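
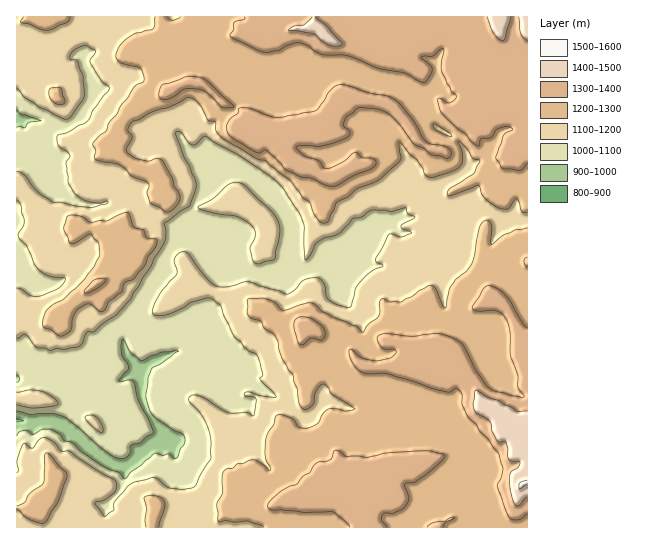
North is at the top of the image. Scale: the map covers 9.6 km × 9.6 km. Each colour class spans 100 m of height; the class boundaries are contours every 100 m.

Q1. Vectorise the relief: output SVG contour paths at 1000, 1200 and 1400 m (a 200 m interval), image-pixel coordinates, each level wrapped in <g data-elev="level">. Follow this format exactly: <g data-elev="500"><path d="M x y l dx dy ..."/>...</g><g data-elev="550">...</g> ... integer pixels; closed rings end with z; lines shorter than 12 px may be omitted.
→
<g data-elev="1000"><path d="M17 411l13 4 21-2 12 3 16 12 30 26 9 4 7 0 4-4 2-9 10-3 5-5 6-3 1-3-15-30-4-19-4-2-9 2-3-1 11-12-2-6-5-9 0-14 1-1 2 2 6 12 10 7 21-8 17-1-27 18-4 9-2 17 4 15 4 6 20 14 8 4 3 3 0 6-5 6-3 9-3 0-5-4-6 1-9-1-12 11-11 7-6 7-6-6-10-4-16-10-22-17-7-1-5-7-7-4-10-1-9 6-6-4-4 0-4 1-2 4"/><path d="M17 110l4 4 20 7-12 2-4 5-6-2-2 1"/></g><g data-elev="1200"><path d="M159 527l5-18 1-7-4-5-10-2-7 3 2 11-1 12 1 6"/><path d="M17 509l12 10 14 4 4-3 10-16 10-26 0-4-18-20-3-1-1 2-2 28-14 11-4 8-8 4"/><path d="M58 335l4 1 8-5 2-4 0-8 4-8 9-6 6 0 10 7 4-2 4-8 14-11 2-8 9-4 9-12 5-10 7-10 2-7-10-2-4-8-9-3-6-14-7 1-14 7-8 0-6 1-14-6-8-1-4 2-3 12 5 13 5 1 15-9 2 0 8 9 1 12-6 12-11 14-20 18-10 6-7 6-3 10 0 5 8 4z"/><path d="M527 228l-12 2-10 4-14 11 0-21-2-3-4 0-6 6-7 36-6 8-10 8-6 8-4 21-4-4-6-15-5-4-12 5-6 6-12 6-11 0-8-3-3 4 0 12-12 10-4 7-6-6-35-15-11-8-28 7-8-7-8-4-6-1-13 1 0 16 3 3 10 3 4 8 9 5 3 5 5 20 11 16 1 7 3 8 2 13 3 5 4 2 7-5 2-12 4-7 4-2 5 3 4 7 23 15-9 2-8-2-9 0-6 5-5 9-12 5-8-2-3-5-4-3-13-3-2 2-2 8-5 6-3 10-1 16 5 10 0 4-7-6-10-5-10 3-5 0-5 5-6 1-3 2-2 6 1 16-6 12 1 16 3 1 5-1 9 1 12-1 17 6"/><path d="M451 137l-15-7-3-5 4 0 10 6 5 4z"/><path d="M55 103l7 1 3-2-4-13-2-2-8 1-2 2 1 8z"/><path d="M23 17l-2 5 25 8 20-7 3-2 1-4"/><path d="M155 17l0 9-2 3-19 5-9 6-7 9-2 6 1 4 5 4 19 6 3 6 0 6-10 6-7 11-6 8-4 8-8 8-3 9-7 5-6 9 3 5-2 7 1 2 24 6 12 11 17 7 1 3-2 7 3 9 15 10 4 0 4-2 7-11-1-5-5-8-2-8-11-19-4-1-11 3-11-3-7-5-1-4 5-12-4-6 0-2 5-8 6-1 14-8 17-5 19-10 5 2 5 4 10 18 7 1 0 8 6 8 35 21 9 2 24 19 13 18 7 5 4 11 8 9 4 0 3-2 8-19 11-5 9-8 21-9 21-18 2-4-2-16 11 12 7 6 9 15 5 3 20-6 9-6 3-9-2-8-3-7 1-1 8 8 6 9 7 3-6 12-25 16-2 4 1 2 3 1 27-11 5 12 14 10 10 2 10-10 5 12 5 1"/><path d="M180 17l-7 3-6-3"/></g><g data-elev="1400"><path d="M527 411l-10 0-18-10-12-4-10-7-2 1-2 14 2 6 15 11 2 9 6 11 7-1 1 1 3 17 2 2 9 1-2 5-6 4-2 4 0 12 4 16 4 3 9-9"/><path d="M312 17l-9 8-9 1-6 4 26 4 8 7 9 5 7 0 4-1-15-18-11-10"/><path d="M488 17l6 17 4 4 5 3 2-3 6-21"/><path d="M519 17l2 17 6 7"/></g>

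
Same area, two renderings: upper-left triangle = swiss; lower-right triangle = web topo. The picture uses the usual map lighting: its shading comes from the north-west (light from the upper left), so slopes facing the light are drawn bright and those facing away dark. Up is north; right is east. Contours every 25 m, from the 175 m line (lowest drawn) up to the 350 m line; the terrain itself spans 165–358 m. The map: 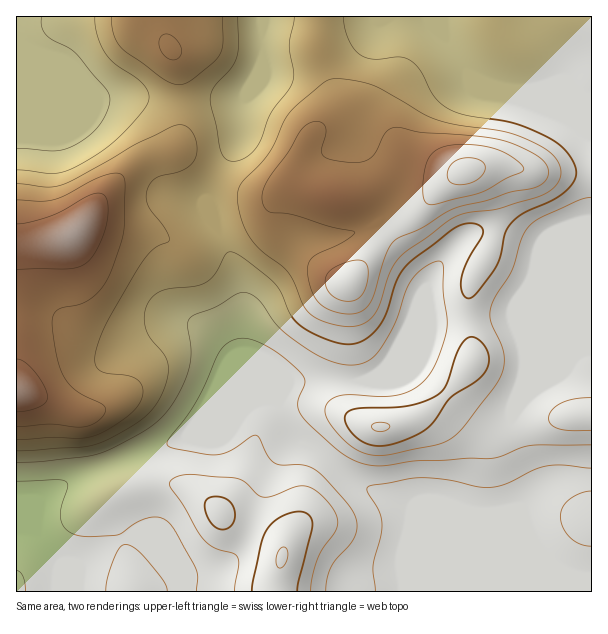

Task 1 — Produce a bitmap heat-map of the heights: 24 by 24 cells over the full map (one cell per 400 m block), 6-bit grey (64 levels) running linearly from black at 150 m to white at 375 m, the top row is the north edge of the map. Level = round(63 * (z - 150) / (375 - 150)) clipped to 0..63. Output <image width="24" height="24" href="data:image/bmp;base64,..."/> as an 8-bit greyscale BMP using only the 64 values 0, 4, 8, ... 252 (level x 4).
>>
<image width="24" height="24" href="data:image/bmp;base64,Qk12BgAAAAAAADYEAAAoAAAAGAAAABgAAAABAAgAAAAAAEACAAATCwAAEwsAAAABAAAAAAAAAAAAAAEBAQACAgIAAwMDAAQEBAAFBQUABgYGAAcHBwAICAgACQkJAAoKCgALCwsADAwMAA0NDQAODg4ADw8PABAQEAAREREAEhISABMTEwAUFBQAFRUVABYWFgAXFxcAGBgYABkZGQAaGhoAGxsbABwcHAAdHR0AHh4eAB8fHwAgICAAISEhACIiIgAjIyMAJCQkACUlJQAmJiYAJycnACgoKAApKSkAKioqACsrKwAsLCwALS0tAC4uLgAvLy8AMDAwADExMQAyMjIAMzMzADQ0NAA1NTUANjY2ADc3NwA4ODgAOTk5ADo6OgA7OzsAPDw8AD09PQA+Pj4APz8/AEBAQABBQUEAQkJCAENDQwBEREQARUVFAEZGRgBHR0cASEhIAElJSQBKSkoAS0tLAExMTABNTU0ATk5OAE9PTwBQUFAAUVFRAFJSUgBTU1MAVFRUAFVVVQBWVlYAV1dXAFhYWABZWVkAWlpaAFtbWwBcXFwAXV1dAF5eXgBfX18AYGBgAGFhYQBiYmIAY2NjAGRkZABlZWUAZmZmAGdnZwBoaGgAaWlpAGpqagBra2sAbGxsAG1tbQBubm4Ab29vAHBwcABxcXEAcnJyAHNzcwB0dHQAdXV1AHZ2dgB3d3cAeHh4AHl5eQB6enoAe3t7AHx8fAB9fX0Afn5+AH9/fwCAgIAAgYGBAIKCggCDg4MAhISEAIWFhQCGhoYAh4eHAIiIiACJiYkAioqKAIuLiwCMjIwAjY2NAI6OjgCPj48AkJCQAJGRkQCSkpIAk5OTAJSUlACVlZUAlpaWAJeXlwCYmJgAmZmZAJqamgCbm5sAnJycAJ2dnQCenp4An5+fAKCgoAChoaEAoqKiAKOjowCkpKQApaWlAKampgCnp6cAqKioAKmpqQCqqqoAq6urAKysrACtra0Arq6uAK+vrwCwsLAAsbGxALKysgCzs7MAtLS0ALW1tQC2trYAt7e3ALi4uAC5ubkAurq6ALu7uwC8vLwAvb29AL6+vgC/v78AwMDAAMHBwQDCwsIAw8PDAMTExADFxcUAxsbGAMfHxwDIyMgAycnJAMrKygDLy8sAzMzMAM3NzQDOzs4Az8/PANDQ0ADR0dEA0tLSANPT0wDU1NQA1dXVANbW1gDX19cA2NjYANnZ2QDa2toA29vbANzc3ADd3d0A3t7eAN/f3wDg4OAA4eHhAOLi4gDj4+MA5OTkAOXl5QDm5uYA5+fnAOjo6ADp6ekA6urqAOvr6wDs7OwA7e3tAO7u7gDv7+8A8PDwAPHx8QDy8vIA8/PzAPT09AD19fUA9vb2APf39wD4+PgA+fn5APr6+gD7+/sA/Pz8AP39/QD+/v4A////ADgwLDRAPDg4RGCAfEwsIBQQEBAQEBAQEDQwMDQ4ODg8TFyAhFw4JBQQEBAQEBAUGDA0ODw4ODhQaGR0gGhMLBgQEBAQEBAYIDA0QEhEQEhkdGRgbGRIKBgQEBAQEBQYIDg4PEhQUFRcYFRIUEgsIBwYGBwgHBQYHFhYUExEQERAQEA8NDAwQEg8ODg4MCgkJJSQkIRkSDg0NDg0MDRUeIBwYFBEQEBISMC4tKiUcEw4NDQ0NEhkdHh4cGBMQERUYNC8qJyUhGRANDQ0NEBMTExUaHBgSEBETMSwnIyEfGxMODQ0OEhUVEhIWHR0UEBAQLionIx8cGRQPDhAVGh0cFRITGhoSEBAQLSopJSAbFxUTEhUcJCgmGhITGRcREBAQLiwsKSMeGxoYFRkhKzMwIBQTGxoSEBAQMTExLSciISAcGh8lLDIxJhkVGh4XERAQNDY2MSkkIyEdICYnKSssKiQcGR0aEhAQMDI2MyokIh4dJCkpKywrKywpIB8eFxIRKCgtMSojIB4eJSstLy8tLC4zMi0oJR0XHRwfJyklIyEeISgsLCwsLC40OTcyLyUbFRUWGyIlJiMcGiEqKykpKy0wMzEtJx8YFBQUFRofIiEbGB0mKikoKSglIiAeGhcWFBQUFRccIB8aFhkgJScmJCEdGBcXFhYWFBQUFhogJSMdFxYcIiMhIB4aFxcXFxcXFBUVGiInKigjGhYdIh8bGxoYFxkaGRgXFRUXHiYpKigkGhYcIR0YGBcWGBobGhkZA=="/>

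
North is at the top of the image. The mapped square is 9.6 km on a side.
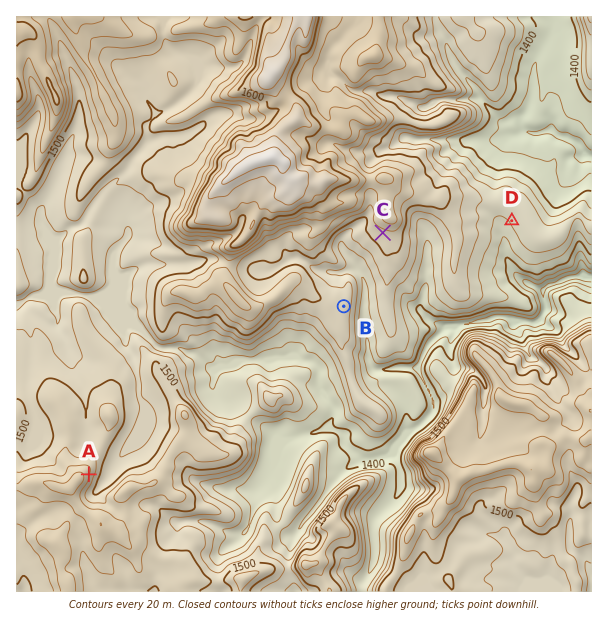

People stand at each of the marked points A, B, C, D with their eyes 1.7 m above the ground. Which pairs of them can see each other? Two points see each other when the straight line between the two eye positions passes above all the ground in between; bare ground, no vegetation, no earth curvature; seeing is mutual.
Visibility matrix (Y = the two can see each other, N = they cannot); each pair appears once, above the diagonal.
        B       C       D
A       N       Y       N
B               Y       N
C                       N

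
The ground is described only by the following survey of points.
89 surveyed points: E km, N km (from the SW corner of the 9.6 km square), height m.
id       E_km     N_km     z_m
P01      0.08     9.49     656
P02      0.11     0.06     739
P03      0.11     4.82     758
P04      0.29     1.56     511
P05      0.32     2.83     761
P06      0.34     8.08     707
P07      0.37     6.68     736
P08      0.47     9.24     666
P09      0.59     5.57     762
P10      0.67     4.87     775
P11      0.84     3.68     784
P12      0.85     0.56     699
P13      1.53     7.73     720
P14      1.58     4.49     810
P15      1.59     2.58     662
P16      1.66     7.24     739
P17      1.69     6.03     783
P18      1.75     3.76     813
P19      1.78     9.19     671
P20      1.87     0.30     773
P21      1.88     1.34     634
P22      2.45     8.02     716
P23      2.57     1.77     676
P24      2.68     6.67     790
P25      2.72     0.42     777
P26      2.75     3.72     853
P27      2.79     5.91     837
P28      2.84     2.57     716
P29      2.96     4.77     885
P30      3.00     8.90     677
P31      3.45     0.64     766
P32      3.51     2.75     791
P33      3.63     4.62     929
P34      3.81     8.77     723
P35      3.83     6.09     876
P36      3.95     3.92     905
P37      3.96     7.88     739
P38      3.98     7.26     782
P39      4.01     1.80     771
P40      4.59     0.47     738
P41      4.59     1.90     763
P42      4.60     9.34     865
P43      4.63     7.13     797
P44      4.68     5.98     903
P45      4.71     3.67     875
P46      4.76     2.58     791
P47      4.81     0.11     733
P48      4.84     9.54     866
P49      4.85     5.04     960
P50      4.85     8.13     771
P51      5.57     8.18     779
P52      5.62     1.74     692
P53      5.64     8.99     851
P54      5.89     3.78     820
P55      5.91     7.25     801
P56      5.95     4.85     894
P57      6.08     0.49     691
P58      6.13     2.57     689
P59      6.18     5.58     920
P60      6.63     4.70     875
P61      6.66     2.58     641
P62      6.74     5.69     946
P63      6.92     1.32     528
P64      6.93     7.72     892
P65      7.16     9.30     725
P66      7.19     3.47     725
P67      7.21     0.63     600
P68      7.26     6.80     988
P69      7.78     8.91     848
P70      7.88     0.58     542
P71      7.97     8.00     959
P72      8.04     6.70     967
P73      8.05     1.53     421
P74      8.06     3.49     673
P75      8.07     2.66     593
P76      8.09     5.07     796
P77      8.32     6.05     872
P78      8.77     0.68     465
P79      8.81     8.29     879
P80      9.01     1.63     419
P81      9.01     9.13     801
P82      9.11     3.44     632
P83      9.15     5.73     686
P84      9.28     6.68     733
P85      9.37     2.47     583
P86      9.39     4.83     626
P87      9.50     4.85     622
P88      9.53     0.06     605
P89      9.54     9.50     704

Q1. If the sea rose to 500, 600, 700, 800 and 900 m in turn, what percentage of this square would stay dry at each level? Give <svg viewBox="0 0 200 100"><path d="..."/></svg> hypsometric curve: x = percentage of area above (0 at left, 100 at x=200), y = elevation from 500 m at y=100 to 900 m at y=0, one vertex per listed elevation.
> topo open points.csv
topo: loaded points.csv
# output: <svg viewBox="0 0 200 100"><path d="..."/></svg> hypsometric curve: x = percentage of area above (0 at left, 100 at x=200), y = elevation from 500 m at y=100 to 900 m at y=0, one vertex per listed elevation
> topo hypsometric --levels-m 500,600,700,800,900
<svg viewBox="0 0 200 100"><path d="M192 100l-14-25-32-25-78-25-45-25"/></svg>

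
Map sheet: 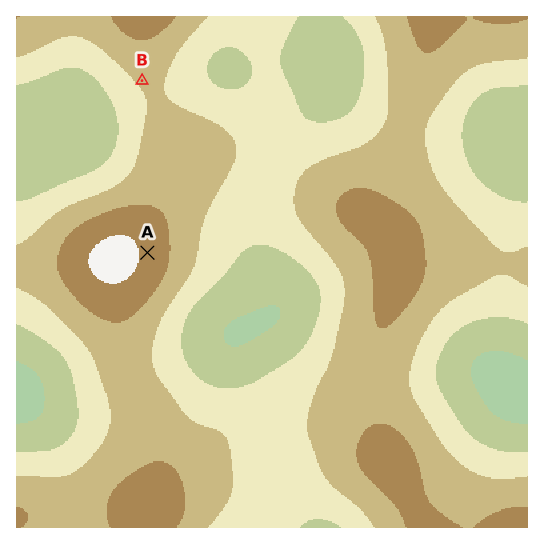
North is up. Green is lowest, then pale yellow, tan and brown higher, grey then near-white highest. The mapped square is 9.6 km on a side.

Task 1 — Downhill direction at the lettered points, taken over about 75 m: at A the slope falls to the E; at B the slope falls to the SW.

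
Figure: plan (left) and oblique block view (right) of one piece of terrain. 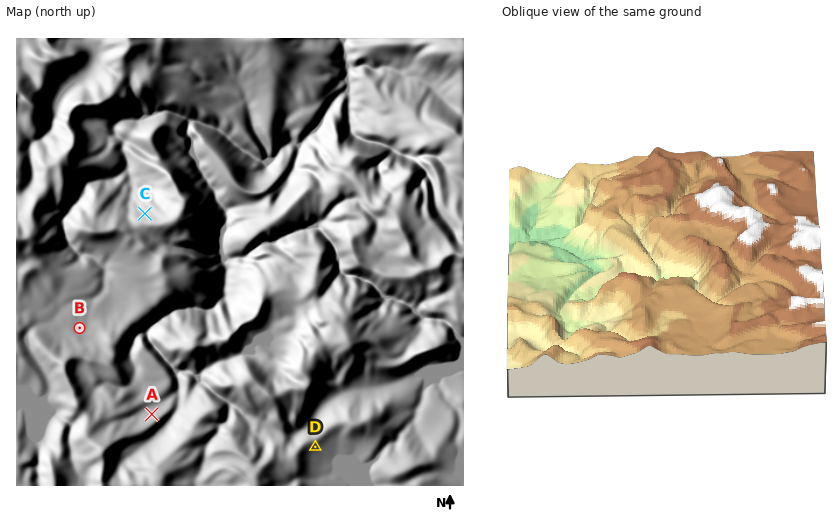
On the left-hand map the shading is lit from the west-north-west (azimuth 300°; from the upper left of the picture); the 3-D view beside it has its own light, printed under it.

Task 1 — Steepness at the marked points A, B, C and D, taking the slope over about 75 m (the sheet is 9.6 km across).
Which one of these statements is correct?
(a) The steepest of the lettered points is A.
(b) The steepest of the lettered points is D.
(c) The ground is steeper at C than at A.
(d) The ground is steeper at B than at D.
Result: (c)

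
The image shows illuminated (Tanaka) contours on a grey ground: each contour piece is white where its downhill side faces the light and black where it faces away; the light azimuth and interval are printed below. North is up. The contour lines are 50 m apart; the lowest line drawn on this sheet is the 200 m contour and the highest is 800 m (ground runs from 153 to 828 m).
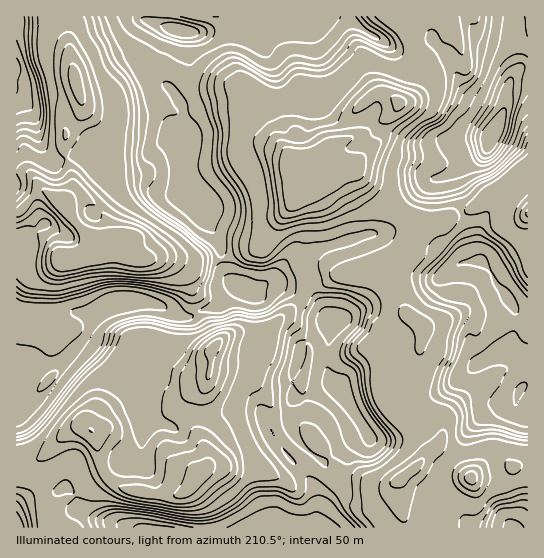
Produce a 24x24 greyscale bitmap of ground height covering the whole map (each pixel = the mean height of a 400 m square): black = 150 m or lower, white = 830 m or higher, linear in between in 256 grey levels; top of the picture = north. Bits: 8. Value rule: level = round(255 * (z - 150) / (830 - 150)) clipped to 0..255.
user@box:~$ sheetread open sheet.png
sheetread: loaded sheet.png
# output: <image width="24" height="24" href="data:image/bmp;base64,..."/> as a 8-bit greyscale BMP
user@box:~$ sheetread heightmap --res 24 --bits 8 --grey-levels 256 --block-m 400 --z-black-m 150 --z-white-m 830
<image width="24" height="24" href="data:image/bmp;base64,Qk12BgAAAAAAADYEAAAoAAAAGAAAABgAAAABAAgAAAAAAEACAAATCwAAEwsAAAABAAAAAAAAAAAAAAEBAQACAgIAAwMDAAQEBAAFBQUABgYGAAcHBwAICAgACQkJAAoKCgALCwsADAwMAA0NDQAODg4ADw8PABAQEAAREREAEhISABMTEwAUFBQAFRUVABYWFgAXFxcAGBgYABkZGQAaGhoAGxsbABwcHAAdHR0AHh4eAB8fHwAgICAAISEhACIiIgAjIyMAJCQkACUlJQAmJiYAJycnACgoKAApKSkAKioqACsrKwAsLCwALS0tAC4uLgAvLy8AMDAwADExMQAyMjIAMzMzADQ0NAA1NTUANjY2ADc3NwA4ODgAOTk5ADo6OgA7OzsAPDw8AD09PQA+Pj4APz8/AEBAQABBQUEAQkJCAENDQwBEREQARUVFAEZGRgBHR0cASEhIAElJSQBKSkoAS0tLAExMTABNTU0ATk5OAE9PTwBQUFAAUVFRAFJSUgBTU1MAVFRUAFVVVQBWVlYAV1dXAFhYWABZWVkAWlpaAFtbWwBcXFwAXV1dAF5eXgBfX18AYGBgAGFhYQBiYmIAY2NjAGRkZABlZWUAZmZmAGdnZwBoaGgAaWlpAGpqagBra2sAbGxsAG1tbQBubm4Ab29vAHBwcABxcXEAcnJyAHNzcwB0dHQAdXV1AHZ2dgB3d3cAeHh4AHl5eQB6enoAe3t7AHx8fAB9fX0Afn5+AH9/fwCAgIAAgYGBAIKCggCDg4MAhISEAIWFhQCGhoYAh4eHAIiIiACJiYkAioqKAIuLiwCMjIwAjY2NAI6OjgCPj48AkJCQAJGRkQCSkpIAk5OTAJSUlACVlZUAlpaWAJeXlwCYmJgAmZmZAJqamgCbm5sAnJycAJ2dnQCenp4An5+fAKCgoAChoaEAoqKiAKOjowCkpKQApaWlAKampgCnp6cAqKioAKmpqQCqqqoAq6urAKysrACtra0Arq6uAK+vrwCwsLAAsbGxALKysgCzs7MAtLS0ALW1tQC2trYAt7e3ALi4uAC5ubkAurq6ALu7uwC8vLwAvb29AL6+vgC/v78AwMDAAMHBwQDCwsIAw8PDAMTExADFxcUAxsbGAMfHxwDIyMgAycnJAMrKygDLy8sAzMzMAM3NzQDOzs4Az8/PANDQ0ADR0dEA0tLSANPT0wDU1NQA1dXVANbW1gDX19cA2NjYANnZ2QDa2toA29vbANzc3ADd3d0A3t7eAN/f3wDg4OAA4eHhAOLi4gDj4+MA5OTkAOXl5QDm5uYA5+fnAOjo6ADp6ekA6urqAOvr6wDs7OwA7e3tAO7u7gDv7+8A8PDwAPHx8QDy8vIA8/PzAPT09AD19fUA9vb2APf39wD4+PgA+fn5APr6+gD7+/sA/Pz8AP39/QD+/v4A////AH9XXHKXnpR9coShrKqoqI5gUE5VWGOTo2dbXltLMSgaIkZrj4uKkndYREhVU0hic1VWWko1OjMZDh1FWmd/gXdfRjlPSC5OT1JITDY4RjsoHSJHXnyBgo+Yck1EU1JRU4ZSLRkpSktFNT9ScYSBhp2oeldOWXt8j6uJRCg4UE9DP0hYc4ePlKiNV1FUY5iptK2neExNUVA/JzNUYYmXp6lwUlFijp+puKyqpHRVUlNGIyNMWYKXpppmVE5ZkKmpq6ilqKJsVFRUMxhHVHGXpYVZVU5Qd6GpqqGipqmTcnGAdlVSW2ONqqVuVUdLZ5Cip5aSm6evrqiXiJ6dnnyAoJp2Vk9ne4ykpl1JSWJ2cmVdaaGqqJl7b2BZVV6MmZ2ojFMjCA0TDhg8WpKHc4J5bF9ZVllzn6ifalM4IAUEBydOgp9zV19sbXBtYFhddY50Vzk+EyAkOGCQqaeBUjA2QlVdWldZXWRaRC0WDypKY5mpq6d8URoIFCtDVW2FfGJXUDs6M0pVcJipqZFfSxMDBAohUoOnqJpzU1ZXS1RWd6KqqH5WQRMJBw0ZR3iiqsrNe3xjPk9UcqOqqX9WRjQzJB0jNWSYq9f3q6ZsOzdTcKCpo3NYU09PTTMoHC1ak7jrx61kLzZWfKSomWtXWFpVVUwtIzVQdqHR1aNWKkNqlaWnoXtoiIZxb1lPUlVWaYG30IxSOlaFn6q3uaaiqqWinHVpc1ldX3qms4lWUWiZtNDh0LKrrKuqqZ2HYlVaWXSfqg=="/>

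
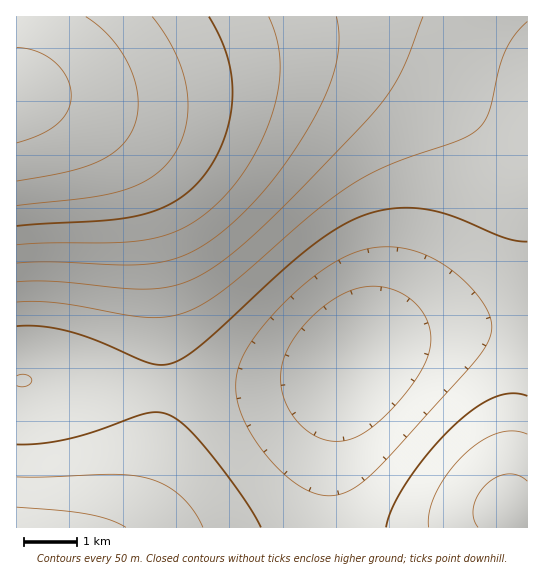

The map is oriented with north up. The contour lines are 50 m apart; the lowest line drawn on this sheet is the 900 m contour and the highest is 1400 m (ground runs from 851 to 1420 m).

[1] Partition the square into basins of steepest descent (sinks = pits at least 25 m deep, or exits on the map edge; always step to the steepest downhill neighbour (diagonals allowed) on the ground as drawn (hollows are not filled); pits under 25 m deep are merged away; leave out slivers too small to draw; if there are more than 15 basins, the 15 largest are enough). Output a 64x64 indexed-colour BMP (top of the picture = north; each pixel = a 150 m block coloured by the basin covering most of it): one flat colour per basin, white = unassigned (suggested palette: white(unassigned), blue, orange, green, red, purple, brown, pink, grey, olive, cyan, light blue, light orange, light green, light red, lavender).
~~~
<image width="64" height="64" href="data:image/bmp;base64,Qk12CAAAAAAAAHYAAAAoAAAAQAAAAEAAAAABAAQAAAAAAAAIAAATCwAAEwsAABAAAAAAAAAA////ALR3HwAOf/8ALKAsACgn1gC9Z5QAS1aMAMJ34wB/f38AIr28AM++FwDox64AeLv/AIrfmACWmP8A1bDFACIiIiIiIiIRERERERERERERERERERERERERERERERERIiIiIiIiIiEREREREREREREREREREREREREREREREREiIiIiIiIiIRERERERERERERERERERERERERERERERESIiIiIiIiIiERERERERERERERERERERERERERERERERIiIiIiIiIiIREREREREREREREREREREREREREREREREiIiIiIiIiIhERERERERERERERERERERERERERERERESIiIiIiIiIiIRERERERERERERERERERERERERERERERIiIiIiIiIiIhEREREREREREREREREREREREREREREREiIiIiIiIiIiERERERERERERERERERERERERERERERESIiIiIiIiIiIRERERERERERERERERERERERERERERERIiIiIiIiIiIhEREREREREREREREREREREREREREREREiIiIiIiIiIiERERERERERERERERERERERERERERERESIiIiIiIiIiIhERERERERERERERERERERERERERERERIiIiIiIiIiIiEREREREREREREREREREREREREREREREiIiIiIiIiIiIRERERERERERERERERERERERERERERESIiIiIiIiIiIhERERERERERERERERERERERERERERERIiIiIiIiIiIiEREREREREREREREREREREREREREREREiIiIiIiIiIiIRERERERERERERERERERERERERERERESIiIiIiIiIiIhERERERERERERERERERERERERERERERIiIiIiIiIiIiEREREREREREREREREREREREREREREREiIiIiIiIiIiIRERERERERERERERERERERERERERERESIiIiIiIiIiIhERERERERERERERERERERERERERERERIiIiIiIiIiIiEREREREREREREREREREREREREREREREiIiIiIiIiIiIRERERERERERERERERERERERERERERESIiIiIiIiIiIhERERERERERERERERERERERERERERERIiIiIiIiIiIiEREREREREREREREREREREREREREREREiIiIiIiIiIiIRERERERERERERERERERERERERERERESIiIiIiIiIiIhERERERERERERERERERERERERERERERIiIiIiIiIiIiEREREREREREREREREREREREREREREREiIiIiIiIiIiIRERERERERERERERERERERERERERERESIiIiIiIiIiIhERERERERERERERERERERERERERERERIiIiIiIiIiIhEREREREREREREREREREREREREREREREiIiIiIiIiIiERERERERERERERERERERERERERERERESIiIiIiIiIiIRERERERERERERERERERERERERERERERIiIiIiIiIiIhEREREREREREREREREREREREREREREREiIiIiIiIiIiERERERERERERERERERERERERERERERESIiIiIiIiIiIRERERERERERERERERERERERERERERERIiIiIiIiIiIhEREREREREREREREREREREREREREREREiIiIiIiIiIhERERERERERERERERERERERERERERERESIiIiIiIiIiERERERERERERERERERERERERERERERERIiIiIiIiIiIREREREREREREREREREREREREREREREREiIiIiIiIiIRERERERERERERERERERERERERERERERESIiIiIiIiIhERERERERERERERERERERERERERERERERIiIiIiIiIiEREREREREREREREREREREREREREREREREiIiIiIiIiERERERERERERERERERERERERERERERERESIiIiIiIiERERERERERERERERERERERERERERERERERIiIiIiIiIREREREREREREREREREREREREREREREREREiIiIiIiIRERERERERERERERERERERERERERERERERESIiIiIiIRERERERERERERERERERERERERERERERERERIiIiIiIREREREREREREREREREREREREREREREREREREiIiIiIRERERERERERERERERERERERERERERERERERESIiIiERERERERERERERERERERERERERERERERERERERIiIhEREREREREREREREREREREREREREREREREREREREiIRERERERERERERERERERERERERERERERERERERERERERERERERERERERERERERERERERERERERERERERERERERERERERERERERERERERERERERERERERERERERERERERERERERERERERERERERERERERERERERERERERERERERERERERERERERERERERERERERERERERERERERERERERERERERERERERERERERERERERERERERERERERERERERERERERERERERERERERERERERERERERERERERERERERERERERERERERERERERERERERERERERERERERERERERERERERERERERERERERERERERERERERERERERERERERERERERERERERERERERERERERERERERERERERERERERERERERERERERERERERERERERERERERERERERERERERERER"/>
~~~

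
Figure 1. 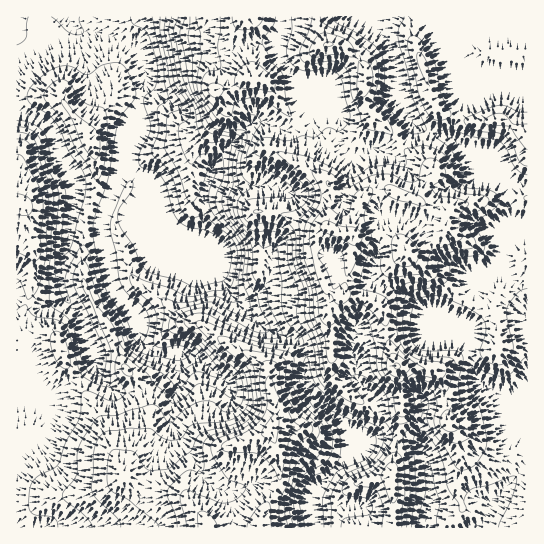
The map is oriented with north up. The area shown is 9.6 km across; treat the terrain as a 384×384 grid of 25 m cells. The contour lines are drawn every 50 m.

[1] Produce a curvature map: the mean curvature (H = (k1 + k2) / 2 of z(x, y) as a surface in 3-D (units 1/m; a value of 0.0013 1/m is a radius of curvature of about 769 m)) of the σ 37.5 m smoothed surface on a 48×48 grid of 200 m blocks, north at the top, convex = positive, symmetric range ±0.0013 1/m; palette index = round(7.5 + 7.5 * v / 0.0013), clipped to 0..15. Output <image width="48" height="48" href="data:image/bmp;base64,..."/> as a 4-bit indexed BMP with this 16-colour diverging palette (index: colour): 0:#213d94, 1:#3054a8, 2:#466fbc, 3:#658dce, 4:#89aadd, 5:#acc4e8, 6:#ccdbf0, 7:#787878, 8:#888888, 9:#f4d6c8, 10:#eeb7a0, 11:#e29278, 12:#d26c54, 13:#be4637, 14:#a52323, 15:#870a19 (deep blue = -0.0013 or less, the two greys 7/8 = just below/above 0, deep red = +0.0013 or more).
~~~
<image width="48" height="48" href="data:image/bmp;base64,Qk32BAAAAAAAAHYAAAAoAAAAMAAAADAAAAABAAQAAAAAAIAEAAATCwAAEwsAABAAAAAAAAAAlD0hAKhUMAC8b0YAzo1lAN2qiQDoxKwA8NvMAHh4eACIiIgAyNb0AKC37gB4kuIAVGzSADdGvgAjI6UAGQqHAGdVd2ZlZ2ZHjLd4u6tzObmWn4Q5yVSJiHmHZ3d3iIdIu4ZmnJY1OZdjfoM2iqhYiGiZmYiIh3d7uXd2i7UGS5VDj6VEiYdWiWiZmIiZh3iblVZmV9ozONt1n6ZFqWd1eWiYd3ebp3hqhHh3Zd9gIa/9rZQ1qXeHaGd3ZneLqHdYlIiIdcpGYxN677Q1ipiId3d2eIeZiGdXdZhmZthqqUUBv6Qli5eHh3d2eJipiHh3Wd/Jd9hniUdwa4QlmXiHh4h2eImomIh2eszvyrd5qjdxWXIXqZl2d4h3ZniXh5dHhlRYvbjvxkQTWYM+/Khmd3d3ZnmHh5lJl1Mka9qYUBOdfPgs6Ydmd3d3dpp2h5pHmZYiOup0AI3pK/UGt3d3d3d3eLpkZ4lTmqcDj8ZSB/2DCLAHt2Zmd4h3abc1iXhzq4MEr6QwfrZCXIAqpkRWdod2mlE9/bqFuRE0j8Ygv0VW3/vvxiR5hYdn6yA/+FdTYhaJvuxgj4VFz/zO60erlYdp+BNfgRIgAX3/6ptwf3NUrmATaFncpodr9SK/IGxxOP/qdTMhnlWXqzFVVnW6hZiM1RX+Firrz/qFADVFu4RmukN3d3SZdJeKpBz4FxW//5diFYqI/JEm2lR3d1aZdYhmUV+gZDiIrKZDeZhn6rNb+lRnVpqYdXmFI98URb2kJ7Y0aZcl2OusqEMzeoeIh3mmKfkFftqGIVRYl4Yl+JlFVkaHh2eJiGqzLPU02lNFd1FM52U594o1iHnLlXd3eFqzG/Nl1Ud3d3Ua6FWOt3xTm7umVDV3aWzlCPJ2xXeId3YG2ES/d1phWtx1RHlXe4zWBtN5lnd3d3IFtyGeZEu1Wslqme5ndnmlBsRqZ3h3ZTE6pTJtus/HiZVazLU3d4rHFdV4d3d0dFaPt3qb/Yh0d2ZouDI3d4vHI8Z4d3dJxXi//cp2uTeFZlaHuWdkVZvIQ5lod3c6w4rPuYUyiTrGeJu4vv/pbJvJVG1Hl3c6xFiHRVQhfVnpnMpzVVmFaYunNk5Hh3RJxSNpVlRG73Scy1WJdBRXdJtyRF9Wd1N6xgOvdEi+6UFYdjbO2kd3OqthVI9ldqiKpjKflq65VFVmVVi8lWd1bsxiOM90dauZh4Ab/9mHV3ZlaJmpdHdhbN1yOt2DdjiZd3ECulRneGqFa4Z0MzMknJcyXLqTdyaqWJrFZlaHiGiJu1NWV83JuzIjrIeVZznHJ7/WVnmHd1OvxzONuqz/l2d66WeZVopQB8t2VZhnd1W6U0TPhENpZWqsx1eKloQjf/lmSLV3dzn2JUfqN3dVVmiKt1eJllSJr/mbvrR3dyj8RTjoR3d3d2Z5qGeJlUOJjISM24VUQzftVCn3V3d3d3dnh2iJhkJ5iWZ5pkWLY1jMUz30Z3d3d3d2d3iIdjSpeJhnllef+aypU2+zd3mZqXd3d3d2ZTWJqZh2VHZo//x2Ra5Wd3d2ZniIh3ZnhjjMl2eYlmZmqXZFV6lXd3d3d3iId5iImGV1nHa7ulZoghNnd3d3d3d3dw=="/>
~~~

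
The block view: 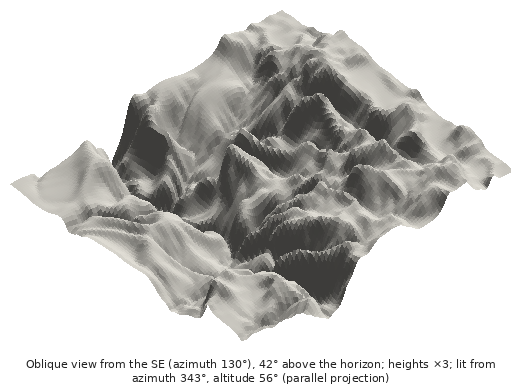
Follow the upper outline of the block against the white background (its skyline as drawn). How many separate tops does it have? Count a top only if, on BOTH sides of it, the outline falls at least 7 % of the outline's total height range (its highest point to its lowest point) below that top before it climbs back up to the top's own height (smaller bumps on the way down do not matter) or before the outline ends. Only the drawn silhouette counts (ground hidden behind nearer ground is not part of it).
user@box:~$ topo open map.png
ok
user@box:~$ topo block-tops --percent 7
2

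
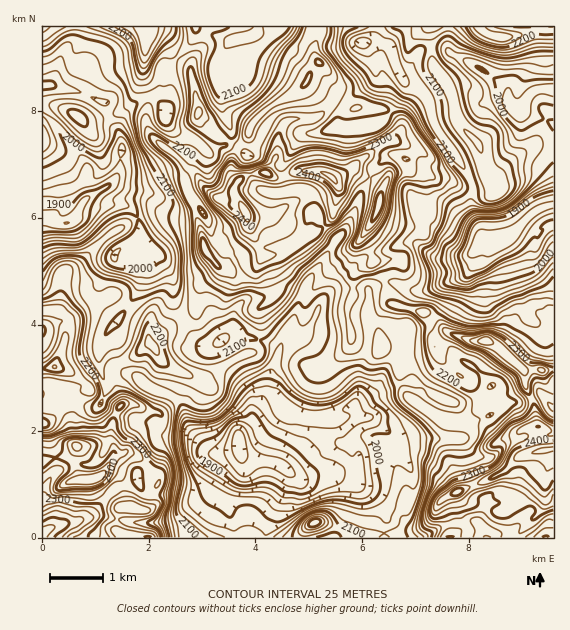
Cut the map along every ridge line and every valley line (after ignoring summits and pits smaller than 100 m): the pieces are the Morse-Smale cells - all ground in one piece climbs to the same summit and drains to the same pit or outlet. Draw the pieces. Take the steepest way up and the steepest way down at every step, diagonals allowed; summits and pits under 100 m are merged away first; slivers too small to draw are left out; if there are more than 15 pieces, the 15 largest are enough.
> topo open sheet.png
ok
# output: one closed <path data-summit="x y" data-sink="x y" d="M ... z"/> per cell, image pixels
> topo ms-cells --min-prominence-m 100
<path data-summit="332 177" data-sink="239 440" d="M317 26l-36 0-9 7-16 0-5 4-14 2 2 28-6 6-13 6-5 0 0-16 16-22-35-14-2 10-17 20 13 10 9 44-1 10 3 6-19 36 15 12 9 14-5 0-10 6-1 5 11 28 4 21 13 18 0 4-17 16-6 24-12 9 10 16 11 9 11 0 9-7 13-1 31 5 11 8 2-4 12 0 14-10 8-18 5 3 13 0 15-4 20-2 1-24 16-8-3-14-8-8-12-25 13-20 7-27 7-13 4-3 15-2 2-2 4-10-1-8-5-5-14-6 7-9 0-7-12-13-20-4-21 3-27-15-15-12 5-12 7-8-4-8 0-8 5-15z"/><path data-summit="544 451" data-sink="239 440" d="M384 283l-15 8-1 24-20 2-15 4-13 0-5-3-8 18-6 6-8 4-12 1-11 28-3 17-14 23 0 9-14 12 2 17 8 6 28 4 24 16 15-4 9 0 14 2 10 5 6 0 20 13 8 9 3 5 0 11-3 8 2 10 168 0 1-130-11-13-6 0-14 7-15 1-11 7-7-26-18-18-12-7-29-28-20-3 12-2 10-9-6-4-34-8-4-5z"/><path data-summit="97 477" data-sink="239 440" d="M57 310l-12 0-3 2 0 149 25-4 9-10-3 16 6 16 14 0 14-8 9 3 6 7 4 24-8 7-1 19 11 7 136 0 25-55 1-8-13-12-32-5-6-9 0-13 14-12 0-9 14-23 3-17 9-23-1-4-19-9-22-2-13 1-9 7-11 0-11-9-10-17-16 10-31 26-25 13 0 8 11 25-2 5-4 0-24-13-11-14-12-8-15-4 16-43-1-7z"/><path data-summit="97 477" data-sink="67 223" d="M75 26l-33 1 0 284 15-1 8 4 5 6-8 29-8 18 15 4 12 8 11 14 24 13 4 0 2-5-11-25 0-8 25-13 31-26 13-7 2-5-7-10-2-10 0-18-12-22-22-20 0-16-4-8-11-8-24 0-13-6 20-12 11-12 4-31-5-15-8-10-5-17-25-11-28-6 14-36 9-9z"/><path data-summit="503 37" data-sink="504 239" d="M553 26l-8 0-30 11-20 0-8-3-8-8-100 0-4 10-6 5 19 4 5 6 5 21 5 9 14 6 10 10 10 32 34 52 0 27 10 20 3 14 24-4 25-25 21-9 0-80-27-10-4-3 2-10 8-10 7-2 14-1z"/><path data-summit="332 177" data-sink="504 239" d="M377 26l-58 0 0 6-5 15 0 8 4 8-7 8-5 12 15 12 27 15 9-3 26 2 6 2 10 10 2 10-7 9 14 6 5 5 0 13-5 7-15 2-4 3-7 13-7 27-13 23 5 6 7 16 7 6 4 15 8 0 18 8 13 1 40-14 10-13 0-13 9-10-2-13-10-20 0-27-34-52-10-32-4-6-19-9-3-5-10-29-7-5-15-2 6-5z"/><path data-summit="332 177" data-sink="67 223" d="M177 58l-16 17-2 25 3 4-7-6-7-1-13 6-9 9-7 15 3 25-4 23-11 12-20 12 13 6 24 0 11 8 4 8 0 16 22 20 12 22 1 24 10 16 11-8 6-24 17-16 0-4-13-18-4-21-11-28 1-5 14-7-8-13-15-12 19-36-3-6 1-10-9-44z"/><path data-summit="485 341" data-sink="504 239" d="M553 205l-20 8-25 25-27 5-7 8 0 13-4 7-6 6-15 7-4 20-11 13 17 17 20 7 17 0 8 4 28 25 30-1z"/><path data-summit="148 28" data-sink="67 223" d="M148 26l-72 0-2 14-9 9-14 36 28 6 25 11 5 17 10 15 0-7 7-15 9-9 13-6 4 0 9 6 0-28 16-16-11-18-15-8z"/><path data-summit="315 523" data-sink="239 440" d="M291 473l-2 0 0 10-22 45-2 10 120-1-2-9 3-8 0-11-11-14-20-13-6 0-10-5-23-2-15 4z"/><path data-summit="97 477" data-sink="43 533" d="M76 447l-9 10-15 1-10 5 0 74 85 1-10-7 1-19 3-5 5 0-5-28-5-5-9-3-14 8-14 0-6-16z"/><path data-summit="485 341" data-sink="239 440" d="M435 318l-12 8-12 2 20 3 29 28 12 7 18 18 7 26 11-7 15-1 14-7 6 0 6 10 5 2-1-37-29 0-28-25-8-4-17 0-20-7z"/><path data-summit="97 477" data-sink="239 440" d="M280 26l-85 1 8 4 28 10-16 22 0 16 5 0 13-6 6-6-2-28 14-2 5-4 16 0 8-4z"/><path data-summit="544 451" data-sink="504 239" d="M449 282l-25 9-13-1-18-8-8 0 0 2 4 16 4 5 34 8 6 5 12-14z"/><path data-summit="148 28" data-sink="239 440" d="M195 26l-46 0 0 5 16 10 8 12 4 4 17-20z"/>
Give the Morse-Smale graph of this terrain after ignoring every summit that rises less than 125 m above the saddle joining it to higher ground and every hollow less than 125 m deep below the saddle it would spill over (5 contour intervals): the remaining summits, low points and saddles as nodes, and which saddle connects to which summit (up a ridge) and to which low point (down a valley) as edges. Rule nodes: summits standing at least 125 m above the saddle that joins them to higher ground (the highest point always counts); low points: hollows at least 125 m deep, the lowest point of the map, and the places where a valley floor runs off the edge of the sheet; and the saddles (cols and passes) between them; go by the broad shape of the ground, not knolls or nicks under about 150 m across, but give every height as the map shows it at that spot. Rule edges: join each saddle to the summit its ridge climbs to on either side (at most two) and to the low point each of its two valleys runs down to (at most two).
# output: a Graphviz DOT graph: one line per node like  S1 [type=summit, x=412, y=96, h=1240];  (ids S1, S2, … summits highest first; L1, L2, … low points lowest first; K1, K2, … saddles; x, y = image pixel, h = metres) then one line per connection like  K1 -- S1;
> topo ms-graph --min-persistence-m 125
graph terrain {
  S1 [type=summit, x=97, y=477, h=2474];
  S2 [type=summit, x=544, y=451, h=2456];
  S3 [type=summit, x=332, y=179, h=2456];
  S4 [type=summit, x=148, y=29, h=2297];
  S5 [type=summit, x=503, y=37, h=2268];
  L1 [type=low, x=239, y=440, h=1810];
  L2 [type=low, x=504, y=239, h=1828];
  L3 [type=low, x=67, y=223, h=1849];
  L4 [type=low, x=43, y=533, h=2160];
  K1 [type=saddle, x=107, y=497, h=2313];
  K2 [type=saddle, x=391, y=113, h=2197];
  K3 [type=saddle, x=385, y=284, h=2177];
  K4 [type=saddle, x=177, y=59, h=2149];
  K5 [type=saddle, x=183, y=320, h=2141];
  K6 [type=saddle, x=473, y=185, h=2089];
  K7 [type=saddle, x=108, y=116, h=2044];
  K1 -- S1;
  K1 -- L1;
  K1 -- L4;
  K2 -- S3;
  K2 -- L1;
  K2 -- L2;
  K3 -- S2;
  K3 -- S3;
  K3 -- L1;
  K3 -- L2;
  K4 -- S3;
  K4 -- S4;
  K4 -- L1;
  K4 -- L3;
  K5 -- S1;
  K5 -- S3;
  K5 -- L1;
  K5 -- L3;
  K6 -- S3;
  K6 -- S5;
  K6 -- L2;
  K7 -- S1;
  K7 -- S3;
  K7 -- L3;
}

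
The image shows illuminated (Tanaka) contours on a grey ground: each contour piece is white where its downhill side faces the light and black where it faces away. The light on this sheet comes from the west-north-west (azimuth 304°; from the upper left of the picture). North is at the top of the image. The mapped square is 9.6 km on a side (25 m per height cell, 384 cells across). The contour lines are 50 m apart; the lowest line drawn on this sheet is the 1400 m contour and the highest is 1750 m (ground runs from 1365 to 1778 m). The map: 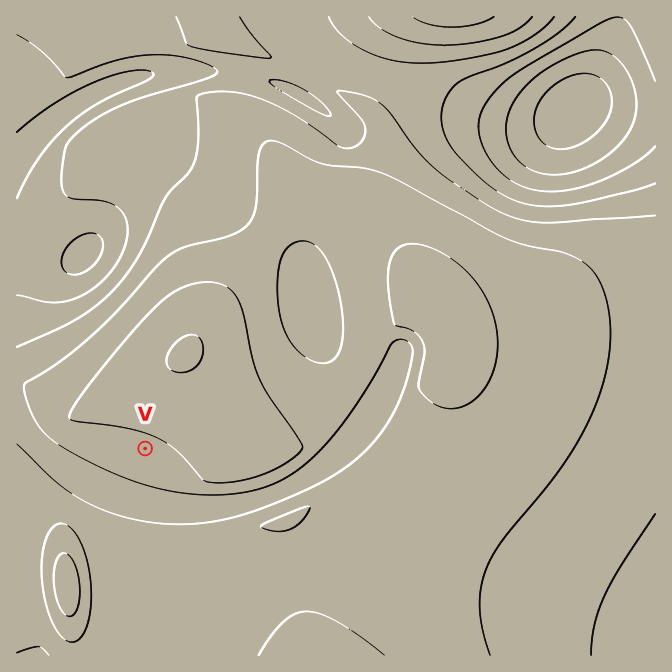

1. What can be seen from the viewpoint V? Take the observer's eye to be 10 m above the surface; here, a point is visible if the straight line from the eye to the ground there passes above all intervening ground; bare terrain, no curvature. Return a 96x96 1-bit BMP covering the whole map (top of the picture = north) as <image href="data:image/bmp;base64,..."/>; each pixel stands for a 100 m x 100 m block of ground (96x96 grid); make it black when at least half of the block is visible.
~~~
<image width="96" height="96" href="data:image/bmp;base64,Qk2+BAAAAAAAAD4AAAAoAAAAYAAAAGAAAAABAAEAAAAAAIAEAAATCwAAEwsAAAIAAAAAAAAA////AAAAAAAAB//////+AAAAAAAAB//////+AAAAAAAAD//////8AAAAAAAAH//////4AAAAAAAAH//////wAAAAAAAAP//////gAAAAAAAAf//////AAAAAAAAAf/////+AAAAAAAAAf/////4AAAAAAAAA//////wAAAAAAAAA//////gAAAAAAAAA//////AAAAAAAAAB/////+AAAAAAAAAB/////8AAAAAAAAAB/////wAAAAAAAAAD/////gAAAAAAAAAD/////AAAAAAAAAAD////8AAAAAAAAACD////8AAAAAAAAADH///n/AAAAAAAAADn/+AAAwAAAAAAAAD3/gAAAAAAAAAAAAD/+AAAAAAAAAAAAAD/4AAAAAAAAAAAAAD/gAAAAAAAAAAAAAD+AAAAAAAAAAAAAAD8AAf+AAAAAAAAAAB4AH//AAAAAAAAAABgAf//AAAAAAAAAADAB///AAAAAAAAAACAH//+AAAAAAAAAAAAf//+AAAAAAAAAAAA///8AAAAAAAAAAAB///4AAAAAAAAAAAD///wAAAAAAAAAAAA///wAAAAAAAAAAAAD//gAAAAAAAAAAAAA//gAAAAAAAAAAAAAP/AAAAAAAAAAAAAAD/AAAAAAAAAAAAAAA+AAAAAAAAAAAAAAAAAAAAAAAAAAAAAAAAAAAAAAAAAAAAAAAAAAAAAAAAAAAAAAAAAAAAAAAAAAAAAAAAAAAAAAAAAAAAAAAAAAAAAAAAAAAAAAAAAAAAAAAAAAAAAAAAAAAAAAAAAAAAAAAAAAAAAAAAAAAAAAAAAAAAAAAAAAAAAAAAAAAAAAAAAAAAAAAAAAAAAAAAAAAAAAAAAAAAAAAAAAAAAAAAAAAAAAAAAAAAAAAAAAAAAAAAAAAAAAAAAAAAAAAAAAAAAAAAAAAAAAAAAAAAAAAAAAAAAAAAAAAAAAAAAAAAAAAAAAAAAAAAAAAAAAAAAAAAAAAAAAAAAAAAAAAAAAAAAAAAAAAAAAAAAAAAAAAAAAAAAAAAAAAAAAAAAAAAAAAAAAAAAAAAAAAAAAAAAAAAAAAAAAAAAAAAAAAAAAAAAAAAAAAAAAAAAAAAAAAAAAAAAAAAAAAAAAAAAAAAAAAAAAAAAAAAAAAAAAAAAAAAAAAAAAAAAAAAAAAAAAAAAAAAAAAAAAAAAAAAAAAAAAAAAAAAAAAAAAAAAAAAAAAAAAAAAAAAAAAAAAAAAAAAAAAAAAAAAAAAAAAAAAAAAAAAAAAAAAAAAAAAAAAAAAAAAAAAAAAAAAAAAAAAAAAAAAAAAAAAAAAAAAAAAAAAAAAAAAAAAAAAAAAAAAAAAAAAAAAAAAAAAAAAAAAAAAAAAAAAAAAAAAAAAAAAAAAAAAAAAAAAAAAAAAAAAAAAAAAAAAAAAAAAAAAAAAAAAAAAAAAAAAAAAAAAAAAAAAAAAAAAAAAAAAAAAAAAAAAAAAAAAAAAAAAAAAAAAAAAAAAAAAAAAAAAAAAAAAAAAAAAAAAAAAAAAAAAAAAAAAAAAAAAAAAAAAAA="/>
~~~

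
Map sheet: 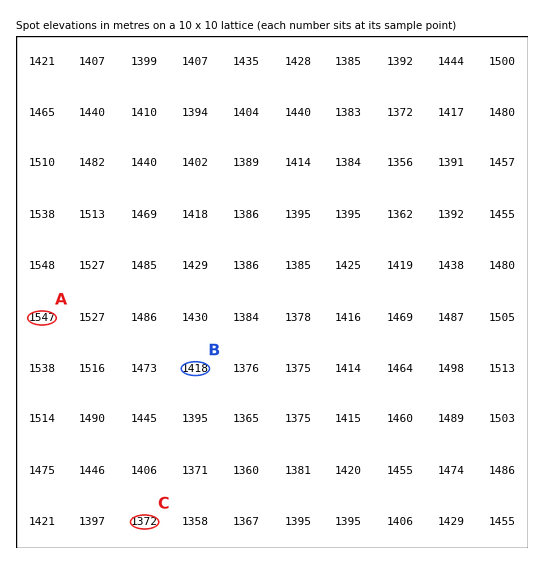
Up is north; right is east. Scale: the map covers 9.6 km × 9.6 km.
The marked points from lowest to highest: C B A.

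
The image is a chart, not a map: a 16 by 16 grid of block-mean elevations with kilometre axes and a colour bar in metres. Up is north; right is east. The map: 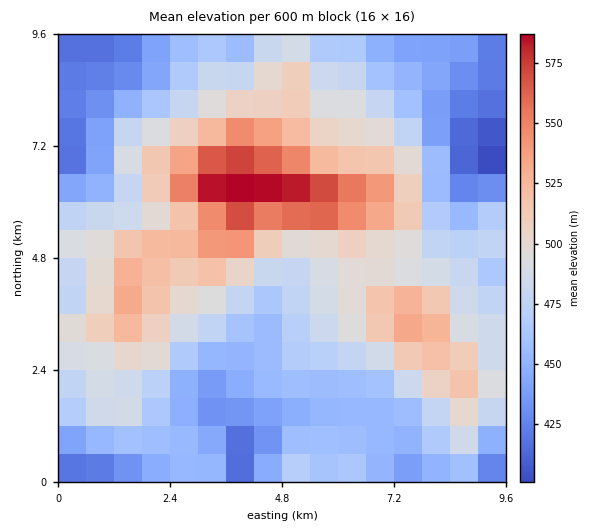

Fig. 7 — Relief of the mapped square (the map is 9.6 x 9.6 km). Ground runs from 395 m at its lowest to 595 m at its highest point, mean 480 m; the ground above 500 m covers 26.2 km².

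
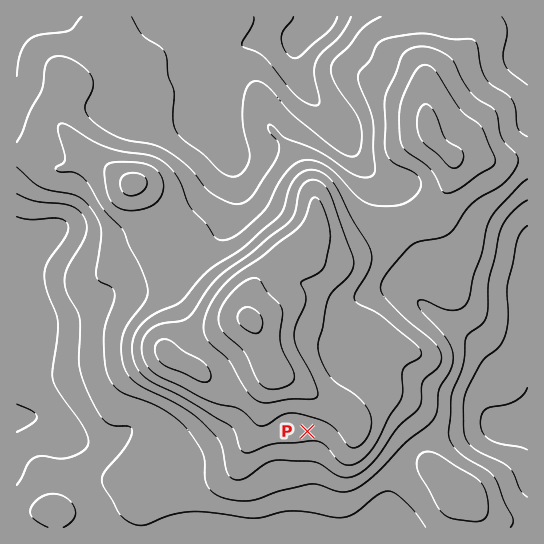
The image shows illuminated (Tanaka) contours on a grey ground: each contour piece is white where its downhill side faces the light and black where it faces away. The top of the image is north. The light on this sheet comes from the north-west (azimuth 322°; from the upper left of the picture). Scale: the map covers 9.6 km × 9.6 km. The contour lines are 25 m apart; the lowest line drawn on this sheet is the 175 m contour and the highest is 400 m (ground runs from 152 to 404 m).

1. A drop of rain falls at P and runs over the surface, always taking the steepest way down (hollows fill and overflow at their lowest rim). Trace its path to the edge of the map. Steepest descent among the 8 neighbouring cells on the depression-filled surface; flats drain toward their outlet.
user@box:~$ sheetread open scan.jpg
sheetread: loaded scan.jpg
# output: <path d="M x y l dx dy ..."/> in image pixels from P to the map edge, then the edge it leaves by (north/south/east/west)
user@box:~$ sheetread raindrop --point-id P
<path d="M307 431l0 95-1 1"/>
exit: south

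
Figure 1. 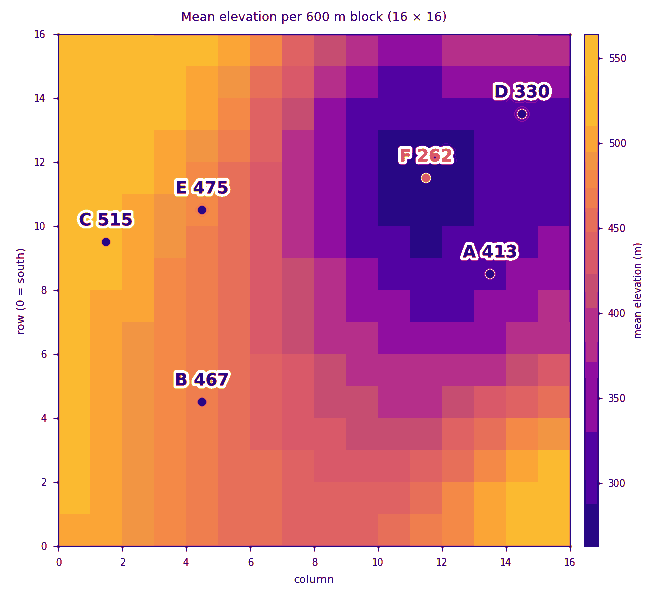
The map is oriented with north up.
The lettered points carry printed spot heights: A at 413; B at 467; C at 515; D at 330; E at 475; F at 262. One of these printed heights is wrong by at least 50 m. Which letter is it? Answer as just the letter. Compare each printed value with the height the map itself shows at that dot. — A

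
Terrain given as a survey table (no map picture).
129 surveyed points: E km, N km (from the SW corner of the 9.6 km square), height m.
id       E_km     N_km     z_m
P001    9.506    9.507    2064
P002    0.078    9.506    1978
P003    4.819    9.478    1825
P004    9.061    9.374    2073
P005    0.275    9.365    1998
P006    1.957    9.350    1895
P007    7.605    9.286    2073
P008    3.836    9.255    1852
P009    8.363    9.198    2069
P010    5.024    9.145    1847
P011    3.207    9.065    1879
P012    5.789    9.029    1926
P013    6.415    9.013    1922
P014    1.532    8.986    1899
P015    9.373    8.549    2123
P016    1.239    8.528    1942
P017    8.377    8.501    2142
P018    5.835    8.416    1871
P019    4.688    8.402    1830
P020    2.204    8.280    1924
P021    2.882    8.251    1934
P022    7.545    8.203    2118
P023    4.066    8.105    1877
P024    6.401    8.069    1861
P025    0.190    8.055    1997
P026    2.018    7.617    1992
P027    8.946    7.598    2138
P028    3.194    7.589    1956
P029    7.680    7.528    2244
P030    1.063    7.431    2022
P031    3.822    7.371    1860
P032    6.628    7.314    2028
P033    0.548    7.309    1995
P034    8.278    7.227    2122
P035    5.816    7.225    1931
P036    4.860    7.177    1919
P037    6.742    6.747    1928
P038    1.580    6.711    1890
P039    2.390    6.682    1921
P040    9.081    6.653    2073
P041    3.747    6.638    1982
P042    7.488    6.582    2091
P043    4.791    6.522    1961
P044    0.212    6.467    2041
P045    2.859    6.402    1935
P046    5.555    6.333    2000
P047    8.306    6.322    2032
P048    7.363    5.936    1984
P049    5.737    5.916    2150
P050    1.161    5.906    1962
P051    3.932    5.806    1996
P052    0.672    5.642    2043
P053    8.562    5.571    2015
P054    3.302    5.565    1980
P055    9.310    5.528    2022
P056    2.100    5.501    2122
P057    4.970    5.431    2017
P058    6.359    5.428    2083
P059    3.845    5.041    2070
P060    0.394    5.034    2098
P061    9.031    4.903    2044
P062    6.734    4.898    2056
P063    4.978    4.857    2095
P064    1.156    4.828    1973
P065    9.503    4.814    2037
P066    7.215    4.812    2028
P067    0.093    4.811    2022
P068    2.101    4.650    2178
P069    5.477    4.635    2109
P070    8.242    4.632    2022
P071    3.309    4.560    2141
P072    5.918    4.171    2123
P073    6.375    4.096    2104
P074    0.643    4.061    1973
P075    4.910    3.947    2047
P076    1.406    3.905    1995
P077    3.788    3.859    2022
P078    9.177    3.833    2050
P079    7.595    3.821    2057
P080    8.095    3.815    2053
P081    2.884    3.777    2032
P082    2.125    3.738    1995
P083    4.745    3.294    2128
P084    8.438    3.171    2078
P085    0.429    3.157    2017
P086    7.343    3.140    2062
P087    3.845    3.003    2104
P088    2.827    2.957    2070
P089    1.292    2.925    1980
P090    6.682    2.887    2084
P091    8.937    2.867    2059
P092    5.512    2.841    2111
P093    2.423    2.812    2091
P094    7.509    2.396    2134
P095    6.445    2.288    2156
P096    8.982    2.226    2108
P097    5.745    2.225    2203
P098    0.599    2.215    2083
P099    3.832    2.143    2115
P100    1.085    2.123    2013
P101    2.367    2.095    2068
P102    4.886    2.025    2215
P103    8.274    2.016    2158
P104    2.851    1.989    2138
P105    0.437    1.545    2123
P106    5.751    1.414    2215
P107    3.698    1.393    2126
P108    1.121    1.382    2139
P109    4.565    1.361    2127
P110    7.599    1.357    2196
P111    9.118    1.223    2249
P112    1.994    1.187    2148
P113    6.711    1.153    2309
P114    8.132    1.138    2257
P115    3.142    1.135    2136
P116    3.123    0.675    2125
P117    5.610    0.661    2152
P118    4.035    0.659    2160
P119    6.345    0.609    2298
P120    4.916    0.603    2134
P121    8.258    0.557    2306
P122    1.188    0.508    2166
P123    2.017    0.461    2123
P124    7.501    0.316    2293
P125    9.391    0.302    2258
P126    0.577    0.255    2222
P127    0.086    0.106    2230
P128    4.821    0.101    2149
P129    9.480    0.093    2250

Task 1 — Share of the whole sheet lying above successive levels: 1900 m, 92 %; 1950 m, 83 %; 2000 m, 73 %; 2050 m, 54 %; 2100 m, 36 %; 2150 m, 19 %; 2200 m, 8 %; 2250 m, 4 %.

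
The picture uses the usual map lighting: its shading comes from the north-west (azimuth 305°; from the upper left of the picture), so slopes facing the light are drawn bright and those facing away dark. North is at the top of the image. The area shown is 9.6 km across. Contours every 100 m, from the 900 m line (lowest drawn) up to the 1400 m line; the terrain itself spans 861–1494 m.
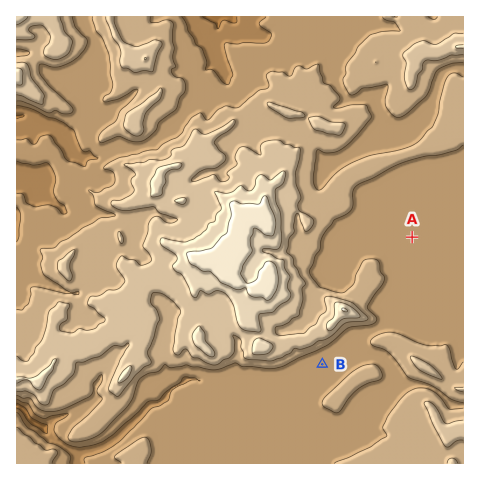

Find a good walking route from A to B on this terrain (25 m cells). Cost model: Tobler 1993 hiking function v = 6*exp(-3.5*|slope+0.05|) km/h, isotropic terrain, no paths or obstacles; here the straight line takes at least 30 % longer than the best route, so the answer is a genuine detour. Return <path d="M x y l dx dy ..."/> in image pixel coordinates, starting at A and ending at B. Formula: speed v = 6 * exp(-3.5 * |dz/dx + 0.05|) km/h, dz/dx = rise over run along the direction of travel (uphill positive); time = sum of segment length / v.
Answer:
<path d="M412 237l0 6-3 7-4 10-2 5 0 5-24 46 0 3-2 4-2 3-7 3-3 3-11 5-5 5-7 4-13 12-2 2-5 4"/>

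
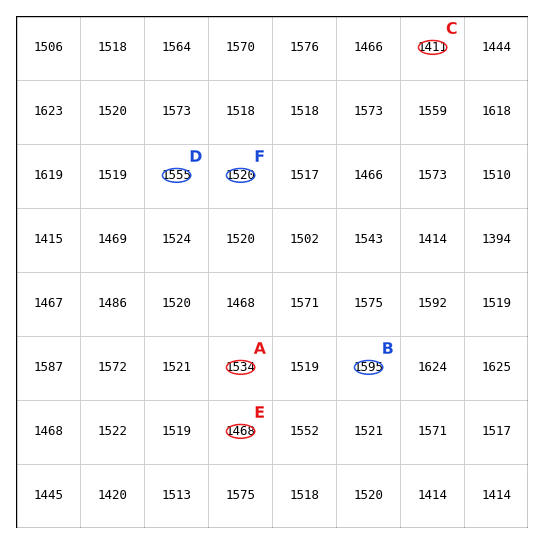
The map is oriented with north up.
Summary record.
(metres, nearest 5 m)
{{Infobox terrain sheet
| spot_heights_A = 1535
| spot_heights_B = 1595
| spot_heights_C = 1410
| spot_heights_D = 1555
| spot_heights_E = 1470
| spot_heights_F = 1520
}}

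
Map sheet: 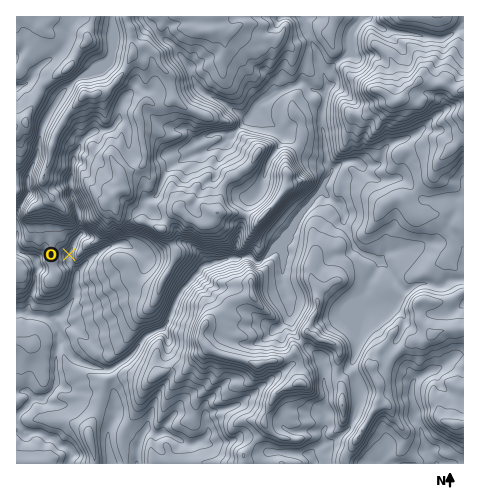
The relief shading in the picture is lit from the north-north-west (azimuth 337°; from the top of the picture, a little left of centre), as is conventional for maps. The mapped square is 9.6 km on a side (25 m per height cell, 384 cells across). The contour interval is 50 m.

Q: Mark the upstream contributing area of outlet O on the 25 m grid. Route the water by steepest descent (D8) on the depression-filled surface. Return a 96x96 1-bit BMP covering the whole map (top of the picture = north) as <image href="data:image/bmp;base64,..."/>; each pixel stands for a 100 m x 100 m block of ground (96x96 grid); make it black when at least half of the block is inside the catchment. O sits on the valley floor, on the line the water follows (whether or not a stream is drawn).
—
<image width="96" height="96" href="data:image/bmp;base64,Qk2+BAAAAAAAAD4AAAAoAAAAYAAAAGAAAAABAAEAAAAAAIAEAAATCwAAEwsAAAIAAAAAAAAA////AAAAAAAAAAAAAAAAAAAAAAAAAAAAAAAAAAAAAAAAAAAAAAAAAAAAAAAAAAAAAAAAAAAAAAAAAAAAAAAAAAAAAAAAAAAAAAAAAAAAAAAAAAAAAAAAAAAAAAAAAAAAAAAAAAAAAAAAAAAAAAAAAAAAAAAAAAAAAAAAAAAAAAAAAAAAAAAAAAAAAAAAAAAAAAAAAAAAAAAAAAAAAAAAAAAAAAAAAAAAAAAAAAAAAAAAAAAAAAAAAAAAAAAAAAAAAAAAAAAAAAAAAAAAAAAAAAAAAAAAAAAAAAAAAAAAAAAAAAAAAAAAAAAAAAAAAAAAAAAAAAAAAAAAAAAAAAAAAAAAAAAAAAAAAAAAAAAAAAAAAAAAAAAAAAAAAAAAAAAAAAAAAAAAAAAAAAAAAAAAAAAAAAAAAAAAAAAAAAAAAAAAAAAAAAAAAAAAAAAAAAAAAAAAAAAAAAAAAAAAAAAAAAAAAAAAAAAAAAAAAAAAAAAAAAAAAAAAAAAAAAAAAAAAAAAAAAAAAAAAAAAAAAAAAAAAAAAAAAAAAAAAAAAAAAAAAAAAAAAAAAAAAAAAAAAAAAAAAAAAAAAAAAAAAAAAAAAAAAAAAAAAAAAAAAAAAAAAAAAAAAAAAAAAAAAAAAAAAAAAAAAAAAAAAAAAAAAAAAAAAAAAAAAAAAAAAAAAAAAAAAAAAAAAAAAAAAAAAAAAAAAAAAAAAAAAAAAAAAAAAAAAAAAAHAAAAAAAAAAAAAAAPgAAAAAAAAAAAAAAP4AAAAAAAAAAAAAAP8AAAAAAAAAAAAAAf+AAAAAAAAAAAAAAf/AAAAAAAAAAAAAAf/AAAAAAAAAAAAAAf/AAAAAAAAAAAAAAP/AAAAAAAAAAAAAAP/AAAAAAAAAAAAAAf/AAAAAAAAAAAAAA//AAAAAAAAAAAAAB//gAAAAAAAAAAAAD//wAAAAAAAAAAAAD//4AAAAAAAAAAAAD//4AAAAAAAAAAAAD//wAAAAAAAAAAAAD//4AAAAAAAAAAAAB///AAAAAAAAAAAAB///gAAAAAAAAAAAB///wAAAAAAAAAAAB///wAAAAAAAAAAAA///gAAAAAAAAAAAA///gAAAAAAAAAAAA///gAAAAAAAAAAAA///gAAAAAAAAAAAAf//gAAAAAAAAAAAAP//gAAAAAAAAAAAAP//gAAAAAAAAAAAAH//AAAAAAAAAAAAAH//AAAAAAAAAAAAAD//AAAAAAAAAAAAAB//ngAAAAAAAAAAAA///wAAAAAAAAAAAAD//wAAAAAAAAAAAAA//wAAAAAAAAAAAAAf/gAAAAAAAAAAAAAP/gAAAAAAAAAAAAAH/gAAAAAAAAAAAAAH/AAAAAAAAAAAAAAD+AAAAAAAAAAAAAAD+AAAAAAAAAAAAAAB8AAAAAAAAAAAAAAB8AAAAAAAAAAAAAAAQAAAAAAAAAAAAAAAAAAAAAAAAAAAAAAAAAAAAAAAAAAAAAAAAAAAAAAAAAAAAAAAAAAAAAAAAAAAAAAAAAAAAAAAAAAAAAAAAAAAAAAAAAAA="/>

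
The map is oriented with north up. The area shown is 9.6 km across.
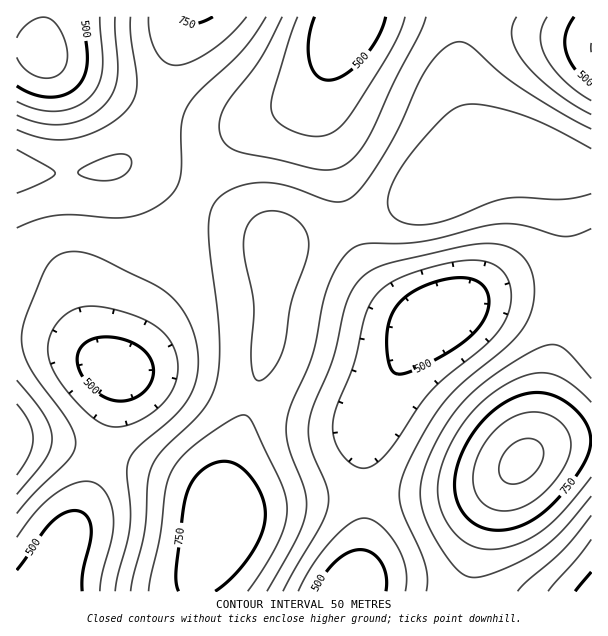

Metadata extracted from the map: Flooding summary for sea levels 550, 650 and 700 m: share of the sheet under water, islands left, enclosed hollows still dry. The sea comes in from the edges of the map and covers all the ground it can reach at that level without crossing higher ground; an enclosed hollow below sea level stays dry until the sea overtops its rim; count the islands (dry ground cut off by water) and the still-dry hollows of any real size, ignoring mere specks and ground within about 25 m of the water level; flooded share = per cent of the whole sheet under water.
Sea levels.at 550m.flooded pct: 11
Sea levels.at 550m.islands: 0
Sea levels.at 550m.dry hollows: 2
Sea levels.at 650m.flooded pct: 59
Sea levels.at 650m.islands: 0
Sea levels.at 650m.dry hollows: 0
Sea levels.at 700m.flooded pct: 80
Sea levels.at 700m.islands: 0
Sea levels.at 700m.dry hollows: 0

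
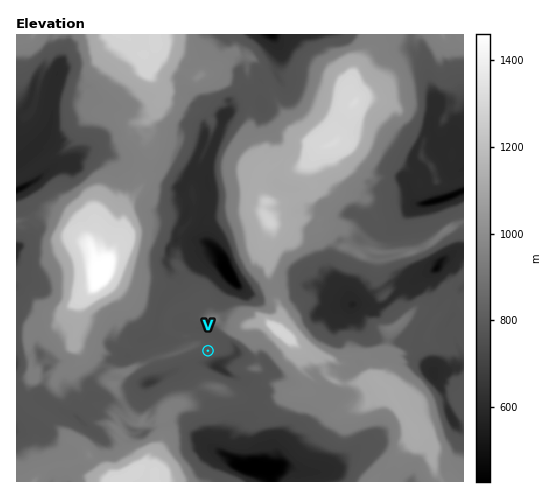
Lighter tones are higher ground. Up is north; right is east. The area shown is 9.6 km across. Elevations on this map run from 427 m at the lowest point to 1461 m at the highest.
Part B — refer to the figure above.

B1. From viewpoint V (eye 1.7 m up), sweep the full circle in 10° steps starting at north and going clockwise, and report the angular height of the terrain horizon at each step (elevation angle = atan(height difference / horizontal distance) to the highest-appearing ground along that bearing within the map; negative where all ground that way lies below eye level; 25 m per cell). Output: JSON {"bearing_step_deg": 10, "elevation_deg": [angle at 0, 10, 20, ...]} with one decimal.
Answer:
{"bearing_step_deg": 10, "elevation_deg": [11.0, 13.1, 10.3, 9.3, 13.4, 14.8, 17.4, 19.2, 17.2, 11.4, 8.5, 5.8, 5.3, 2.2, -0.0, 2.0, 6.3, 6.9, 5.6, 6.2, 10.6, 10.6, 7.0, 3.6, 2.7, 4.4, 3.3, 6.6, 7.9, 10.1, 13.9, 14.1, 10.7, 6.5, 3.0, 4.7]}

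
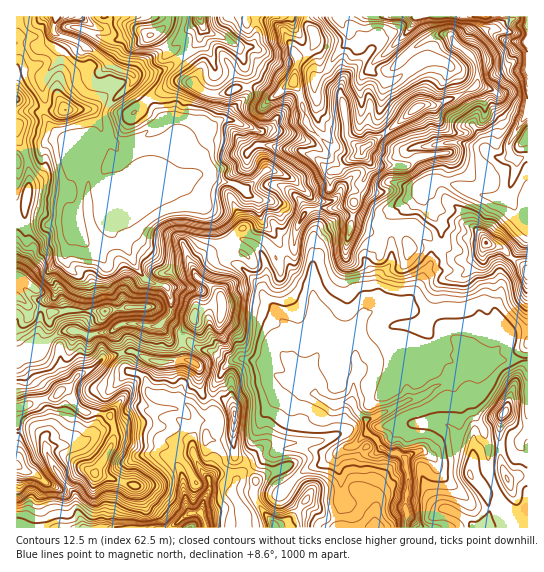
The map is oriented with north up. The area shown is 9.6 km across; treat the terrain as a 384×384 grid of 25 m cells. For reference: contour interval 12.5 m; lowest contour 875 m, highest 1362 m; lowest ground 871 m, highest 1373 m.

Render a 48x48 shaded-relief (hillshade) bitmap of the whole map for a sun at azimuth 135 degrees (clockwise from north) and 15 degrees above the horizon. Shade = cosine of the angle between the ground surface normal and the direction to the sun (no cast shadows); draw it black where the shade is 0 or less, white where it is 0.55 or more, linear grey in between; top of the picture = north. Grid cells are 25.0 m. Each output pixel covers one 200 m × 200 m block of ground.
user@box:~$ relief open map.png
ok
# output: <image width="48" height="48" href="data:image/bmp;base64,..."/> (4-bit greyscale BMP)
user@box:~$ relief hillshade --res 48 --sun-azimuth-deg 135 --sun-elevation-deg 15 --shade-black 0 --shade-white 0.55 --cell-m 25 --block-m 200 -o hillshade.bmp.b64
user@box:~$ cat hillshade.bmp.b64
<image width="48" height="48" href="data:image/bmp;base64,Qk32BAAAAAAAAHYAAAAoAAAAMAAAADAAAAABAAQAAAAAAIAEAAATCwAAEwsAABAAAAAAAAAAAAAAABEREQAiIiIAMzMzAERERABVVVUAZmZmAHd3dwCIiIgAmZmZAKqqqgC7u7sAzMzMAN3d3QDu7u4A////AIiZmavN3v/2FiN3Uxabp2ZWioFYhkV4d6mqqau7vO/+pBR3ZTN7qGZmm4E2d2V3h+vMyp3KrN7t+iV3h1E5uXZnnYI1ZmZ3iP29y4zqm83rvUVmm5UVmXZ3jJJFVmd3icy6iHm4Zom6inV1erlTZ2VmepRWVXdneaqYVFe5VGeJiXaHZnmXVlVVaHNWVGdmZ6mHVDOtqHeJeIeYh1WJl1VlWINWVFdmd5mXZUJc25iJdneZd3ZompdneKhmZFZnh5mXd3VJ26mIdmardmZmeJqHeJmHZVZomKqYiJd4q5iIhmStlmZmZnmGVnd3dlVZubupiIdpqYiIiHWep3d3dmeXVFZmZlMW3HmamXU3yneIiHV8uHd3d3Z5l1VWZmQAnCNFmpdCm5iHiXV6qHd3eJhmiZhlZnYgazMhOtuVWampm5R6mHd3d4hmaIiHZmZROTMyE53aeJq6nNZpmHd3d3h2Z3eIh3ZjJVVEQifMl3eIiduJmHd3d3d2Z3d3eHd2VXdUVCFXdkMlaK27qHd3d3d3d3d3d3d3Zqh2VUMiIyEli87suYd3d3d3d3eIh3d3ZaqamHq2NnECm779uYiHd3d3d3eIiHd3Zoqayon/3OwAapz9qYiId3h2Z3d4iIh3d4h0dSBKq89QBnruqYiId3iHd3d4iIiHZ5qUMgAAEAZQA1jOuJmId4iIiId4mamGVXh3MxAAIhRgAiWsuJqod4mYiZh4mruXRIhkRTMQFUVjRkN6uIu4d5upiap2eKy4QlanVVVTIyMzRmZomIrKZYy6l5uGZnvKUTaadmZlVCETV3d4iGnKY2yol3mXZli6c1eah3dmZTEDVWZ3d2e7ckzIh2iHZUSJdniJh3d2ZSAAIQFXdVW8cyvZh3d3ZUNWeImph3d3dkAAEQAEVDKNlSnpd2d2VFRWd5q6h3d3d2QiRDECMzEol1jsl2ZmZVVWd3q6h3d3d3dmZkREVEMjZjfuuoZmZmZ2Zli7l3d3d3d3dkRnVlVDOXS9u7hmZ3eIZkaql3d3d3d3dlR6dFVESLae29yXiIiIdlaJh3d3d3d3d2RryGZ1Rqud68/bqph3dneIh3d3d3d3d1NIy4h3VVjNyXm7vKiId6mIh3d3eId3d1Ejh1RWZUR9/JiIm8mJdrqoh3d3iIiHd1MRNCE1ZVU239y7qsyag6qqqohmmpiId2RFZzJGZGdTSv7NzKzLtpmIq6lkaamIiJhVjZNGZGl2Io7u7brN7Kl2eIlzNpqZqquTKudXU2l2QAWq7+zO/5llZ2aGIliZmYm2AJuIUmh2UQBEWd27/nhld3ZnUiNWiGRmMAapUVlldBE1IlunrIh1eIdndUMzR2VUMAGKcjiFZ2RGVEm5rIeHZmeHmWZkNWZlMgFqp0aHRYdmdmnbvod2Z2eIm6iHU0VmUxNpunZ4YkiHd2mqmoiGeXd3Z7uYdEV3UzNXmodnlgJmZ1abzIiWRohlRGm5hVZ4cyNFiHZVaFAAEjNp3oiHRTVmUzWrhEiIdTI1d2ZVVoAAAAAmrQ=="/>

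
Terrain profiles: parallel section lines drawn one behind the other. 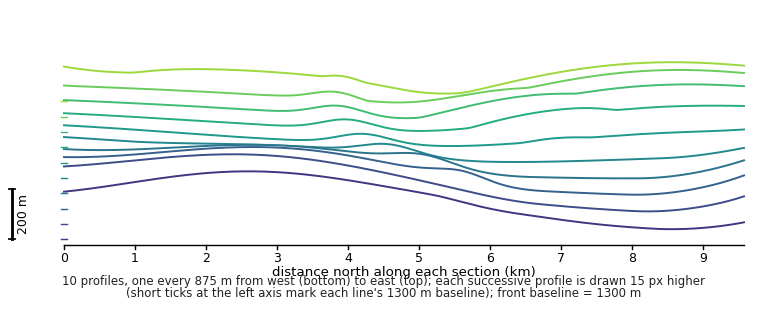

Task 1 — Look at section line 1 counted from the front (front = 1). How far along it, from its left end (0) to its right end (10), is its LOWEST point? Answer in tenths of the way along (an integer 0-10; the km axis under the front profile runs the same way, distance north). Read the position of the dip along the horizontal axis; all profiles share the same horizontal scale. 9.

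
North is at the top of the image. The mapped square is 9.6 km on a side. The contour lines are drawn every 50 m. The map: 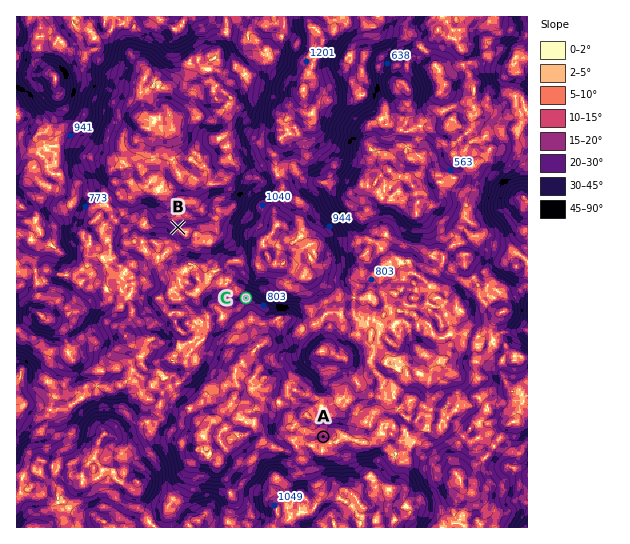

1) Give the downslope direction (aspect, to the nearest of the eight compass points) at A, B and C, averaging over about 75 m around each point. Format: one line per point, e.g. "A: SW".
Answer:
A: SE
B: N
C: S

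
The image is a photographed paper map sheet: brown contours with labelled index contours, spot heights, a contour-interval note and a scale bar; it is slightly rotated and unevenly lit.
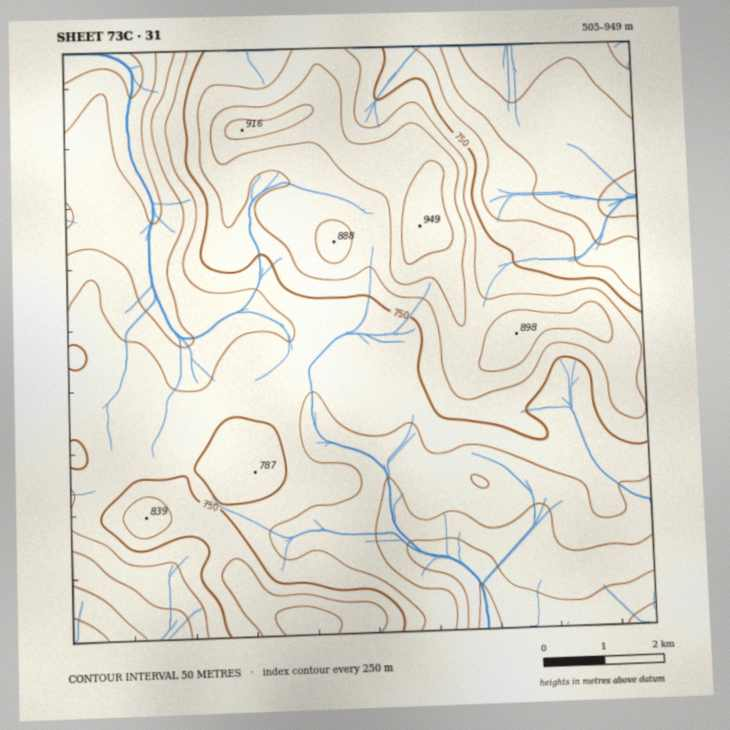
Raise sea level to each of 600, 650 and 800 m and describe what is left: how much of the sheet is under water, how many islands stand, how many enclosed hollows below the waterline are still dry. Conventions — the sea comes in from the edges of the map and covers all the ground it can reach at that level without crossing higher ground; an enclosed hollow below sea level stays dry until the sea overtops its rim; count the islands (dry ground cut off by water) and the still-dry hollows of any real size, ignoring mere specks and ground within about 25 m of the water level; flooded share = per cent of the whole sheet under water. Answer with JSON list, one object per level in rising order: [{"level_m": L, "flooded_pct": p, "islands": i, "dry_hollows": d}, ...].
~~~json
[{"level_m": 600, "flooded_pct": 9, "islands": 0, "dry_hollows": 0}, {"level_m": 650, "flooded_pct": 24, "islands": 0, "dry_hollows": 0}, {"level_m": 800, "flooded_pct": 79, "islands": 1, "dry_hollows": 0}]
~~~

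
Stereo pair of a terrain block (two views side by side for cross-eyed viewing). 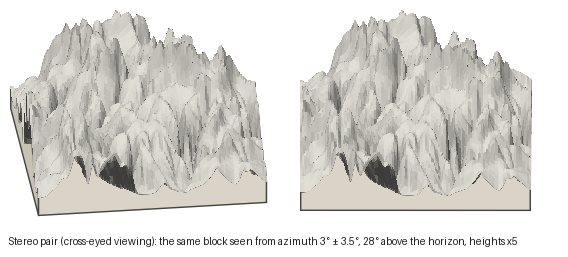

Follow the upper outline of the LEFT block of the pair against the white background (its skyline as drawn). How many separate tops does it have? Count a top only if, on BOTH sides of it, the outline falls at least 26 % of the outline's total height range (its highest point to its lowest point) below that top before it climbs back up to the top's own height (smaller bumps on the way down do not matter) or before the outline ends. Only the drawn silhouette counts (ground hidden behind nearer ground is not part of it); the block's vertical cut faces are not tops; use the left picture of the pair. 1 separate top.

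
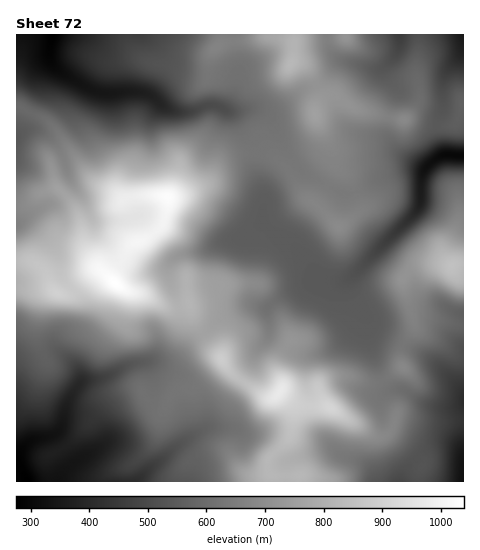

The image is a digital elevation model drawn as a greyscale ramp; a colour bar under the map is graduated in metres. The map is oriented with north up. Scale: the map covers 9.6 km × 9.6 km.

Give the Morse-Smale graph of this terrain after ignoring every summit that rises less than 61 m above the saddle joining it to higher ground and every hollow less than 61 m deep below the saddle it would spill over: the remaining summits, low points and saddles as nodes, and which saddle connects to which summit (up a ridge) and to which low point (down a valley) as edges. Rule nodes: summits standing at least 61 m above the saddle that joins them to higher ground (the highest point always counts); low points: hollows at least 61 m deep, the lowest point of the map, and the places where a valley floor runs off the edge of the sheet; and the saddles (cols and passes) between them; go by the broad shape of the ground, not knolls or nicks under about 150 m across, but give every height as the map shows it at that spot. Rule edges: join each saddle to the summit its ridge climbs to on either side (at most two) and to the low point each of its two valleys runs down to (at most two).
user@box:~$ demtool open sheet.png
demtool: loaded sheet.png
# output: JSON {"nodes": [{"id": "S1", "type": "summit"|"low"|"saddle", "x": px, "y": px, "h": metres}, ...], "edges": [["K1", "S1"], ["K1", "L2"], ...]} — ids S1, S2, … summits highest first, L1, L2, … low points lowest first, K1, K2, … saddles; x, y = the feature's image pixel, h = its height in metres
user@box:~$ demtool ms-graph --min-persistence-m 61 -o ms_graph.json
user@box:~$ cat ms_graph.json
{"nodes": [
{"id": "S1", "type": "summit", "x": 115, "y": 283, "h": 1039},
{"id": "S2", "type": "summit", "x": 279, "y": 393, "h": 975},
{"id": "S3", "type": "summit", "x": 452, "y": 266, "h": 853},
{"id": "S4", "type": "summit", "x": 291, "y": 64, "h": 828},
{"id": "L1", "type": "low", "x": 26, "y": 481, "h": 275},
{"id": "L2", "type": "low", "x": 52, "y": 35, "h": 276},
{"id": "L3", "type": "low", "x": 461, "y": 156, "h": 300},
{"id": "L4", "type": "low", "x": 463, "y": 481, "h": 323},
{"id": "L5", "type": "low", "x": 463, "y": 35, "h": 350},
{"id": "K1", "type": "saddle", "x": 286, "y": 476, "h": 817},
{"id": "K2", "type": "saddle", "x": 203, "y": 334, "h": 761},
{"id": "K3", "type": "saddle", "x": 286, "y": 347, "h": 722},
{"id": "K4", "type": "saddle", "x": 316, "y": 85, "h": 715},
{"id": "K5", "type": "saddle", "x": 327, "y": 39, "h": 661},
{"id": "K6", "type": "saddle", "x": 404, "y": 345, "h": 628},
{"id": "K7", "type": "saddle", "x": 257, "y": 154, "h": 626},
{"id": "K8", "type": "saddle", "x": 437, "y": 127, "h": 545}],
"edges": [["K1", "S2"], ["K1", "L1"], ["K1", "L4"], ["K2", "S1"], ["K2", "S2"], ["K2", "L1"], ["K2", "L3"], ["K3", "S1"], ["K3", "S2"], ["K3", "L3"], ["K4", "S4"], ["K4", "L2"], ["K4", "L5"], ["K5", "S4"], ["K5", "L2"], ["K5", "L5"], ["K6", "S3"], ["K6", "L3"], ["K6", "L4"], ["K7", "S1"], ["K7", "S4"], ["K7", "L2"], ["K7", "L3"], ["K8", "S4"], ["K8", "L3"], ["K8", "L5"]]}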